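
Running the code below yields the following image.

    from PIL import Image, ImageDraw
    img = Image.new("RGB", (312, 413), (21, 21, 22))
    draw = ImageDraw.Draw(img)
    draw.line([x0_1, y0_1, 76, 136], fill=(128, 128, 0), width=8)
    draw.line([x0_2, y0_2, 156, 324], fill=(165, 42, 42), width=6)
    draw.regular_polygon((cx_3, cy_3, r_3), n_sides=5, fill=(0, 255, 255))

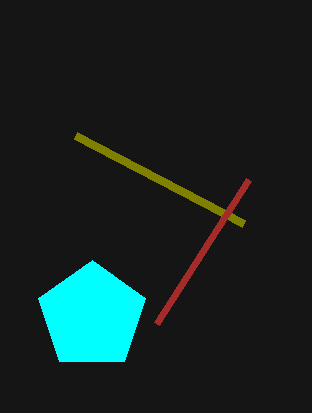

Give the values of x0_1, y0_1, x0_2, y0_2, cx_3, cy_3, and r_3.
x0_1 = 244
y0_1 = 224
x0_2 = 248
y0_2 = 180
cx_3 = 92
cy_3 = 316
r_3 = 56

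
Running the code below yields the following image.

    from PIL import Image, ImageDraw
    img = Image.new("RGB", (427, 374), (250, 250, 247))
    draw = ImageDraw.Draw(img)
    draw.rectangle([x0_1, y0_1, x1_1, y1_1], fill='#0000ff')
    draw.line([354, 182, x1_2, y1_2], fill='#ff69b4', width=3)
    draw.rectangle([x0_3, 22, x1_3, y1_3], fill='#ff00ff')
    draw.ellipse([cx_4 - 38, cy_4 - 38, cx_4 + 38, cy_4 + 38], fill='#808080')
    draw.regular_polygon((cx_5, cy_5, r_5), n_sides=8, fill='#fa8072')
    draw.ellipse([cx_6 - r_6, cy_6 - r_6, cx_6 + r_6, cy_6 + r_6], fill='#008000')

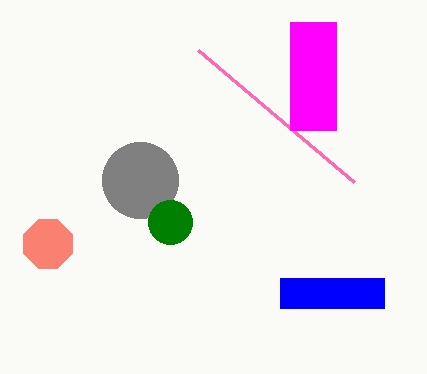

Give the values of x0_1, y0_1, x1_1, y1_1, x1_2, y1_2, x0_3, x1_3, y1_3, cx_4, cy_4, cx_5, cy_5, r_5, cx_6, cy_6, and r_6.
x0_1 = 280; y0_1 = 278; x1_1 = 384; y1_1 = 308; x1_2 = 198; y1_2 = 50; x0_3 = 290; x1_3 = 336; y1_3 = 130; cx_4 = 140; cy_4 = 180; cx_5 = 48; cy_5 = 244; r_5 = 26; cx_6 = 170; cy_6 = 222; r_6 = 22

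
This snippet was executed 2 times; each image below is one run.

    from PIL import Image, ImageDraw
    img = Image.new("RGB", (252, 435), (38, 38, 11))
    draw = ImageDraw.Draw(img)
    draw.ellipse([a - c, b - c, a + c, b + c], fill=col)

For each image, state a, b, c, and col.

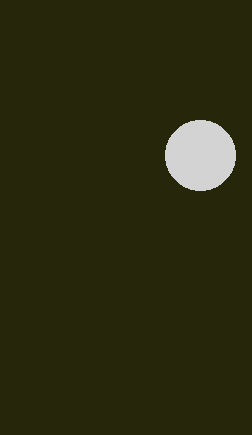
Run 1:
a = 200
b = 155
c = 35
col = 'lightgray'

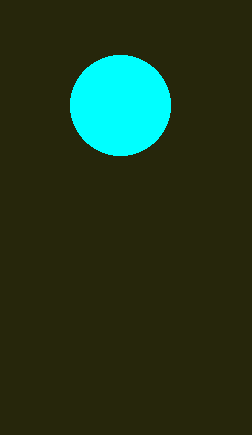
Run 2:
a = 120; b = 105; c = 50; col = 'cyan'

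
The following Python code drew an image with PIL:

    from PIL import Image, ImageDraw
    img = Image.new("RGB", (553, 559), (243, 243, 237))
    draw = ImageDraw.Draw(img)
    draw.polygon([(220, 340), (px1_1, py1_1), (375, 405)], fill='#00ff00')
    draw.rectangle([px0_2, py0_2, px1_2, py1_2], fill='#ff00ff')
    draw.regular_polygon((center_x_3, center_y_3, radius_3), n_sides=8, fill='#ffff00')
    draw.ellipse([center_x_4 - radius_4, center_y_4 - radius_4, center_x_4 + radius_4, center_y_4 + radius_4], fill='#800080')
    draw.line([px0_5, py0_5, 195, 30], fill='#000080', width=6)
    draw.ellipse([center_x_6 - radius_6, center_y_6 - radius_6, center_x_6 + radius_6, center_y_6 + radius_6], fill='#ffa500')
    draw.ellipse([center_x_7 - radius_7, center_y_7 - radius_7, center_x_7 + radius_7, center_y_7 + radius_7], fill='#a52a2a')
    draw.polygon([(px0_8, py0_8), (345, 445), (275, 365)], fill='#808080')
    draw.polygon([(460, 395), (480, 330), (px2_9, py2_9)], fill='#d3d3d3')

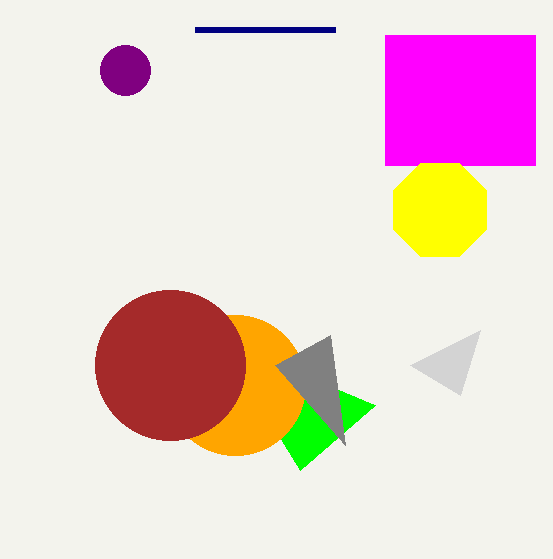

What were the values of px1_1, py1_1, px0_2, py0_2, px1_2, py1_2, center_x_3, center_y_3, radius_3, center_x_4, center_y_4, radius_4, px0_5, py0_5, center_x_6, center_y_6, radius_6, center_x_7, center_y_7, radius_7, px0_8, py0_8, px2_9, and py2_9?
px1_1 = 300
py1_1 = 470
px0_2 = 385
py0_2 = 35
px1_2 = 535
py1_2 = 165
center_x_3 = 440
center_y_3 = 210
radius_3 = 50
center_x_4 = 125
center_y_4 = 70
radius_4 = 25
px0_5 = 335
py0_5 = 30
center_x_6 = 235
center_y_6 = 385
radius_6 = 70
center_x_7 = 170
center_y_7 = 365
radius_7 = 75
px0_8 = 330
py0_8 = 335
px2_9 = 410
py2_9 = 365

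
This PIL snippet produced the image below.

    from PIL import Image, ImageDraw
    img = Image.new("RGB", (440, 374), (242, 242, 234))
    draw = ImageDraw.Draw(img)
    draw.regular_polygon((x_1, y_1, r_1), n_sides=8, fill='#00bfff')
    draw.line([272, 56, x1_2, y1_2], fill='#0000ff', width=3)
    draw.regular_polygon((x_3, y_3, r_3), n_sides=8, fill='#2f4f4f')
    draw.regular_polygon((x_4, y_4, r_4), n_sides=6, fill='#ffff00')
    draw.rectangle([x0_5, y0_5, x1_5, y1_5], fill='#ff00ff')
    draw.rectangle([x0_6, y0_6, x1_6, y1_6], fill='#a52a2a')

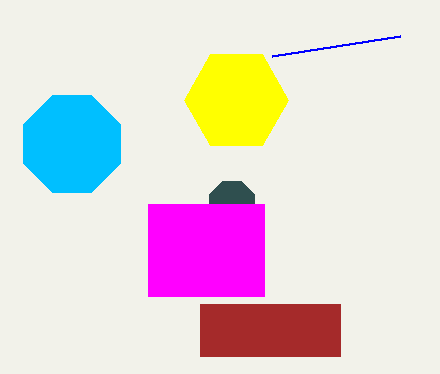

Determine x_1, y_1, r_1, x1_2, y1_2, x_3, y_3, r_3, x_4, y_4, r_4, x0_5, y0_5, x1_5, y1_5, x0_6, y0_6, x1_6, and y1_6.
x_1 = 72; y_1 = 144; r_1 = 52; x1_2 = 400; y1_2 = 36; x_3 = 232; y_3 = 204; r_3 = 24; x_4 = 236; y_4 = 100; r_4 = 52; x0_5 = 148; y0_5 = 204; x1_5 = 264; y1_5 = 296; x0_6 = 200; y0_6 = 304; x1_6 = 340; y1_6 = 356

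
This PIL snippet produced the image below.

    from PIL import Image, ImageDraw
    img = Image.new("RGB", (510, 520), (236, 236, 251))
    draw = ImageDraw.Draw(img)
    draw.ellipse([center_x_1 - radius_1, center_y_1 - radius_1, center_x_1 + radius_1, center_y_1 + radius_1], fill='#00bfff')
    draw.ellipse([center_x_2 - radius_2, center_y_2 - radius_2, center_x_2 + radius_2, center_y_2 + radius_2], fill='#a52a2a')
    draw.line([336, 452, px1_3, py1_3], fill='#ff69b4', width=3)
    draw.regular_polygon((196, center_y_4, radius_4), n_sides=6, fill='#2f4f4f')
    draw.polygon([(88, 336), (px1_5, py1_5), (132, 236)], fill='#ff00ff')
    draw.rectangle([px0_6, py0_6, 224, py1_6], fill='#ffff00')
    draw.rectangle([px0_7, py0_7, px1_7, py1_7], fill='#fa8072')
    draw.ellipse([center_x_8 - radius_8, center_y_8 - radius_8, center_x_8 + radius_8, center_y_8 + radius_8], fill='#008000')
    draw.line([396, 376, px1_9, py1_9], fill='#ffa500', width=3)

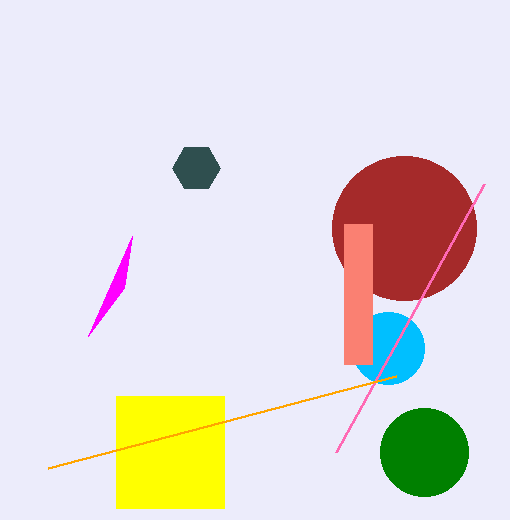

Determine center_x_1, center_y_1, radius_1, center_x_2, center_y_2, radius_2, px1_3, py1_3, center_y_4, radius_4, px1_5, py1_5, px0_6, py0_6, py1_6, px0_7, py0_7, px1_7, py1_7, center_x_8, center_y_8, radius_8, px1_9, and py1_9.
center_x_1 = 388, center_y_1 = 348, radius_1 = 36, center_x_2 = 404, center_y_2 = 228, radius_2 = 72, px1_3 = 484, py1_3 = 184, center_y_4 = 168, radius_4 = 24, px1_5 = 124, py1_5 = 288, px0_6 = 116, py0_6 = 396, py1_6 = 508, px0_7 = 344, py0_7 = 224, px1_7 = 372, py1_7 = 364, center_x_8 = 424, center_y_8 = 452, radius_8 = 44, px1_9 = 48, py1_9 = 468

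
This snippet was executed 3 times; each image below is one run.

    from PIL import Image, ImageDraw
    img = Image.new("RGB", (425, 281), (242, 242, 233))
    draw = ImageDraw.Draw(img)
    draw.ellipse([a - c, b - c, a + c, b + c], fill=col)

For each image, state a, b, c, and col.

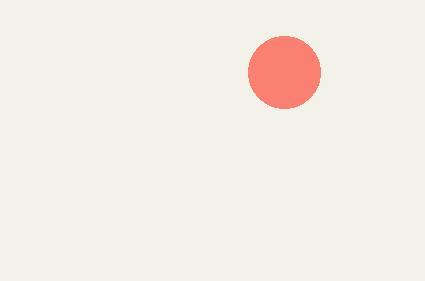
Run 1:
a = 284, b = 72, c = 36, col = 'salmon'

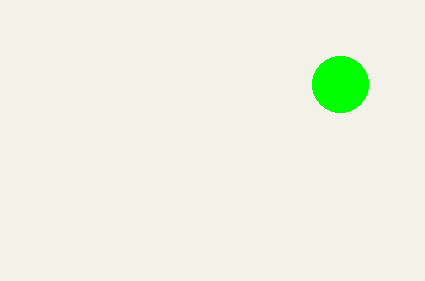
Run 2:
a = 340, b = 84, c = 28, col = 'lime'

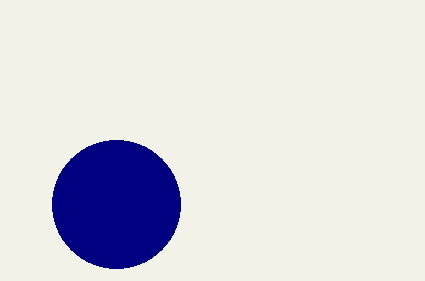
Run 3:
a = 116
b = 204
c = 64
col = 'navy'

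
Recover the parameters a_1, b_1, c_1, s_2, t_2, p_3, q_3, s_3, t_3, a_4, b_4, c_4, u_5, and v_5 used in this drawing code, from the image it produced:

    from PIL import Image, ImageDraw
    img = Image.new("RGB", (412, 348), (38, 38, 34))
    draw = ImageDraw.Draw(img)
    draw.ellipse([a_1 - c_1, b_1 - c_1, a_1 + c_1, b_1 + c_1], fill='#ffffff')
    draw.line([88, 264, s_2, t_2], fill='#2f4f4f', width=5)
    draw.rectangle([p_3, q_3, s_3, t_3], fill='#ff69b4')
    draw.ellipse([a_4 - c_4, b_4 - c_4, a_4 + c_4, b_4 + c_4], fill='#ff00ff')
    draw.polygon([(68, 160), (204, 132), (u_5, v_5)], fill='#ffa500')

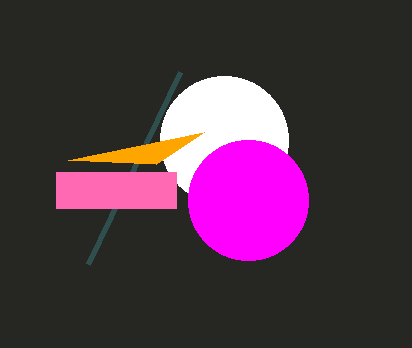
a_1 = 224, b_1 = 140, c_1 = 64, s_2 = 180, t_2 = 72, p_3 = 56, q_3 = 172, s_3 = 176, t_3 = 208, a_4 = 248, b_4 = 200, c_4 = 60, u_5 = 156, v_5 = 164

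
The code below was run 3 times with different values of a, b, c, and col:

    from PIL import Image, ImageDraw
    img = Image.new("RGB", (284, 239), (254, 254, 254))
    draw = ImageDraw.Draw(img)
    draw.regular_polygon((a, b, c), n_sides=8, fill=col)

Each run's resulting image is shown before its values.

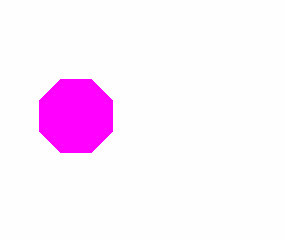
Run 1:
a = 76, b = 116, c = 40, col = 'magenta'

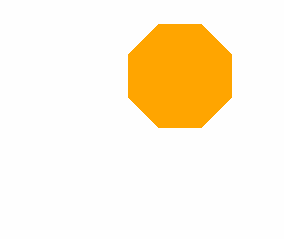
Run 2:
a = 180; b = 76; c = 56; col = 'orange'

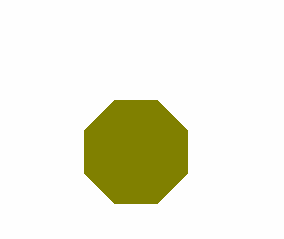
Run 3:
a = 136, b = 152, c = 56, col = 'olive'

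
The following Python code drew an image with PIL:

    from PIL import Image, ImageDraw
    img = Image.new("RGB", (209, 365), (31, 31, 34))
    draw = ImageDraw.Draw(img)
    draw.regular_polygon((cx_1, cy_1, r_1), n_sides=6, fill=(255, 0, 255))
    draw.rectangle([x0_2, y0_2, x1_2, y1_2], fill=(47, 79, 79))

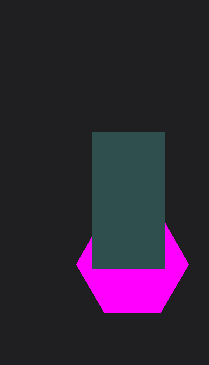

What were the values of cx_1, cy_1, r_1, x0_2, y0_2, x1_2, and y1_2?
cx_1 = 132, cy_1 = 264, r_1 = 56, x0_2 = 92, y0_2 = 132, x1_2 = 164, y1_2 = 268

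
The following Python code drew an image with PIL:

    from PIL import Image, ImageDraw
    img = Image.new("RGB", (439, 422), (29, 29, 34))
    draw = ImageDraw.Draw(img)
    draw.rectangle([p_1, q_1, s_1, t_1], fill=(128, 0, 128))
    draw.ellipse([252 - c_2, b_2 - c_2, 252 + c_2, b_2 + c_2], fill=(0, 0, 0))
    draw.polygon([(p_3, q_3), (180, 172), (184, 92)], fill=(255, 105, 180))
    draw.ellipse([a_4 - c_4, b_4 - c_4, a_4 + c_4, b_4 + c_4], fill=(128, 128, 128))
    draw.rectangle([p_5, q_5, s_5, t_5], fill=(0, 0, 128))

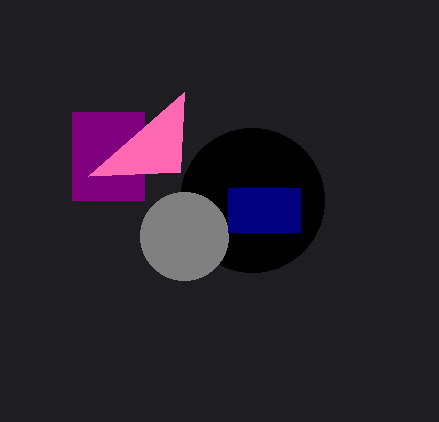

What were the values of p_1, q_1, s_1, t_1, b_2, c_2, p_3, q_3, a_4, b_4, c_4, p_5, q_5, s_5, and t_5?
p_1 = 72; q_1 = 112; s_1 = 144; t_1 = 200; b_2 = 200; c_2 = 72; p_3 = 88; q_3 = 176; a_4 = 184; b_4 = 236; c_4 = 44; p_5 = 228; q_5 = 188; s_5 = 300; t_5 = 232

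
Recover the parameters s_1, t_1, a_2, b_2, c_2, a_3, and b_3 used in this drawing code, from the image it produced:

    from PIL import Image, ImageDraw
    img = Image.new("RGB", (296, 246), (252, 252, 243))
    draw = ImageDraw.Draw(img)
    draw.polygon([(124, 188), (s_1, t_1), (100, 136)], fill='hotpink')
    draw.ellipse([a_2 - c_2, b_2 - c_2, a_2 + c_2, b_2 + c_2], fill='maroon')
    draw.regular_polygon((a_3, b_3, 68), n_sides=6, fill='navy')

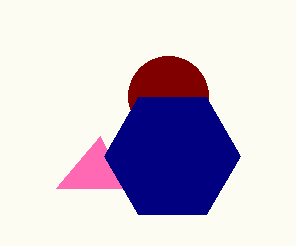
s_1 = 56; t_1 = 188; a_2 = 168; b_2 = 96; c_2 = 40; a_3 = 172; b_3 = 156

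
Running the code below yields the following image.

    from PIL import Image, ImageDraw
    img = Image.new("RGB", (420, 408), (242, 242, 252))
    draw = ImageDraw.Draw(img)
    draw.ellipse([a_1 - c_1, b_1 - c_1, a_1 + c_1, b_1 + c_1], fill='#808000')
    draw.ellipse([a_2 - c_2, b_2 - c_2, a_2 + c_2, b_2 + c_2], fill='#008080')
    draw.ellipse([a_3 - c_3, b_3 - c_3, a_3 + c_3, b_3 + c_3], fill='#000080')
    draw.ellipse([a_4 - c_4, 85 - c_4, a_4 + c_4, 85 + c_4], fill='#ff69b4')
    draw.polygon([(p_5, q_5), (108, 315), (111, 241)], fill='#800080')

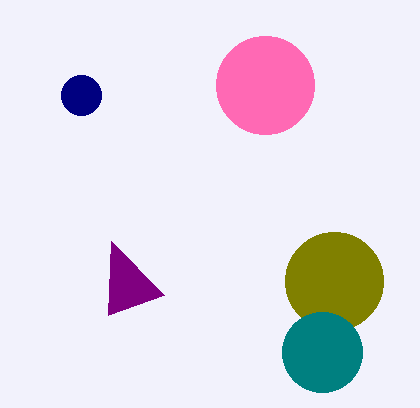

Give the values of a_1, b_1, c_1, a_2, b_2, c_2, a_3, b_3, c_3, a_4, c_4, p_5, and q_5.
a_1 = 334, b_1 = 281, c_1 = 49, a_2 = 322, b_2 = 352, c_2 = 40, a_3 = 81, b_3 = 95, c_3 = 20, a_4 = 265, c_4 = 49, p_5 = 164, q_5 = 295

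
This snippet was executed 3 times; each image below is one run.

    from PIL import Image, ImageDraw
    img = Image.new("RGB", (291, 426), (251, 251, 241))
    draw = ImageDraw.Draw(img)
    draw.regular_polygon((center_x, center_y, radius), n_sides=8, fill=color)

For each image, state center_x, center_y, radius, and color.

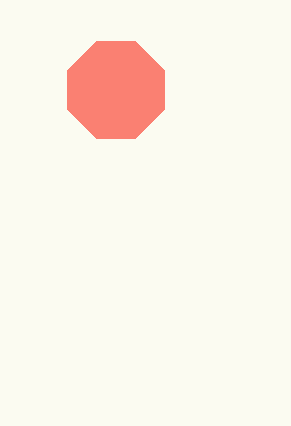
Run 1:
center_x = 116
center_y = 90
radius = 52
color = 'salmon'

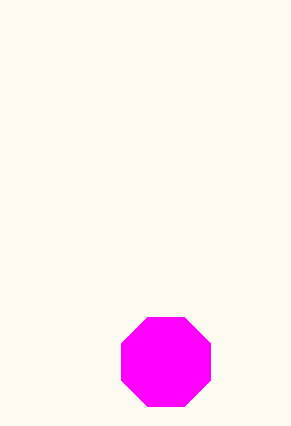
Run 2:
center_x = 166; center_y = 362; radius = 48; color = 'magenta'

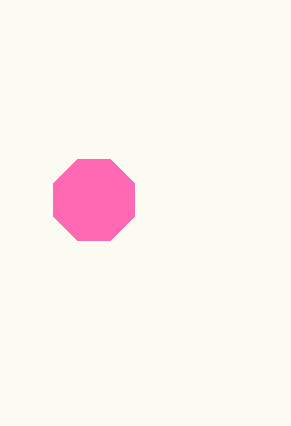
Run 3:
center_x = 94; center_y = 200; radius = 44; color = 'hotpink'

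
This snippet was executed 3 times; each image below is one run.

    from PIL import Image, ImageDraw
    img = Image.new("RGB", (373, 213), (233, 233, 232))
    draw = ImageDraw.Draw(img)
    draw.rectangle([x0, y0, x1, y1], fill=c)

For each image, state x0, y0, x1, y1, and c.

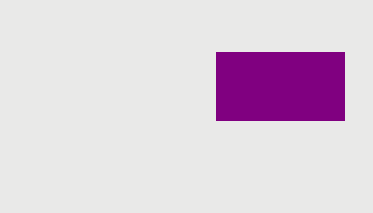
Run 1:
x0 = 216; y0 = 52; x1 = 344; y1 = 120; c = 'purple'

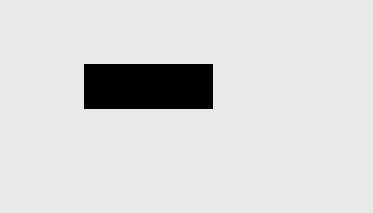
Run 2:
x0 = 84
y0 = 64
x1 = 212
y1 = 108
c = 'black'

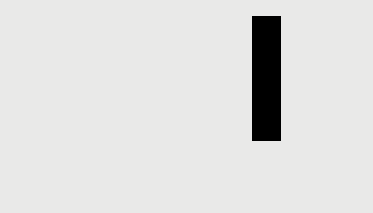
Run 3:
x0 = 252; y0 = 16; x1 = 280; y1 = 140; c = 'black'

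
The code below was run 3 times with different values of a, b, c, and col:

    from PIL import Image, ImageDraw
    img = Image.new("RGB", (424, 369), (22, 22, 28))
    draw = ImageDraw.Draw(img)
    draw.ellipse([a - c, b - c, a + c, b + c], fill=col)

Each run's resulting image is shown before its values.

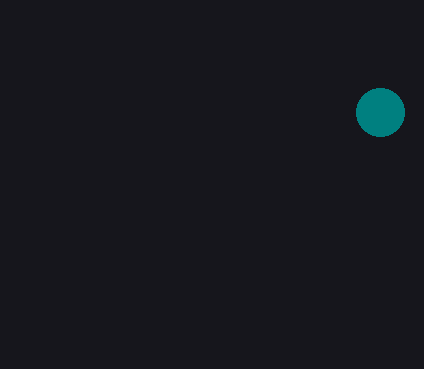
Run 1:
a = 380
b = 112
c = 24
col = 'teal'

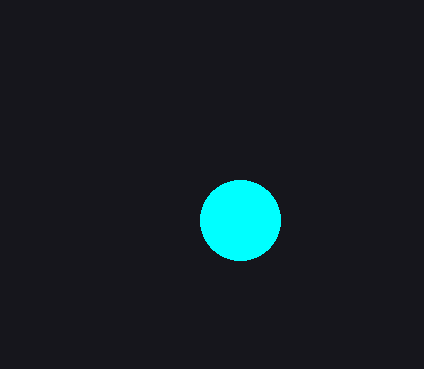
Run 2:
a = 240
b = 220
c = 40
col = 'cyan'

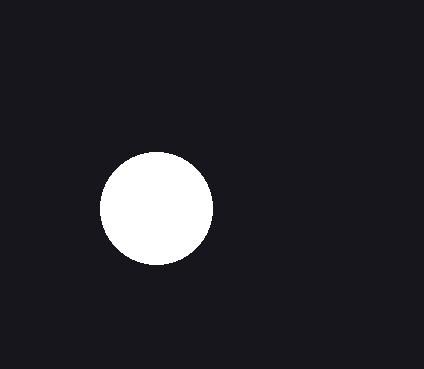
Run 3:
a = 156; b = 208; c = 56; col = 'white'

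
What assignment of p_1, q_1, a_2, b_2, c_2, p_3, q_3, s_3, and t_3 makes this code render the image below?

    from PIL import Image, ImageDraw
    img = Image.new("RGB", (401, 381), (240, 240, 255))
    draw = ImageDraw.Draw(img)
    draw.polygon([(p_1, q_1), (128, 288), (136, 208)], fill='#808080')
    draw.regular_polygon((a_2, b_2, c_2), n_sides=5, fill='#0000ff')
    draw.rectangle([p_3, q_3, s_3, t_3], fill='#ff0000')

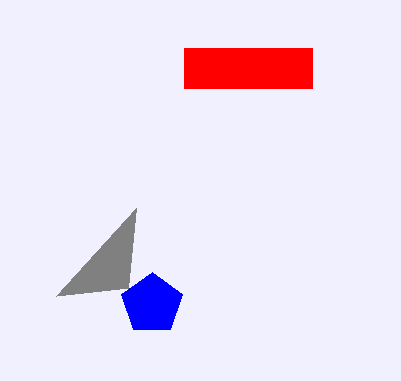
p_1 = 56
q_1 = 296
a_2 = 152
b_2 = 304
c_2 = 32
p_3 = 184
q_3 = 48
s_3 = 312
t_3 = 88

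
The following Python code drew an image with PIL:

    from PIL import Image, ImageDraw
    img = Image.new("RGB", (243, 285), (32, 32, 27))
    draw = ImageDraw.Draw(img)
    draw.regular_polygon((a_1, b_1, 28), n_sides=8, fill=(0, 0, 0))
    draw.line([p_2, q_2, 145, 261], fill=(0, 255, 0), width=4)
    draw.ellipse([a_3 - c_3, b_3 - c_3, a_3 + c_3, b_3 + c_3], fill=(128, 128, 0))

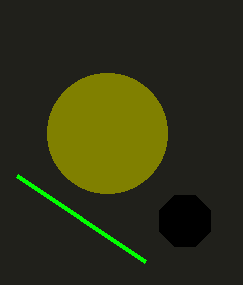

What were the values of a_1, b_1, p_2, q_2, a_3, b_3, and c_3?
a_1 = 185
b_1 = 221
p_2 = 17
q_2 = 175
a_3 = 107
b_3 = 133
c_3 = 60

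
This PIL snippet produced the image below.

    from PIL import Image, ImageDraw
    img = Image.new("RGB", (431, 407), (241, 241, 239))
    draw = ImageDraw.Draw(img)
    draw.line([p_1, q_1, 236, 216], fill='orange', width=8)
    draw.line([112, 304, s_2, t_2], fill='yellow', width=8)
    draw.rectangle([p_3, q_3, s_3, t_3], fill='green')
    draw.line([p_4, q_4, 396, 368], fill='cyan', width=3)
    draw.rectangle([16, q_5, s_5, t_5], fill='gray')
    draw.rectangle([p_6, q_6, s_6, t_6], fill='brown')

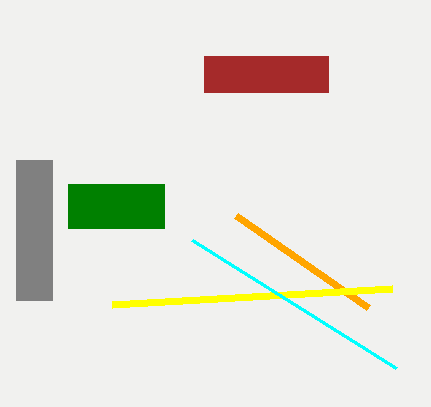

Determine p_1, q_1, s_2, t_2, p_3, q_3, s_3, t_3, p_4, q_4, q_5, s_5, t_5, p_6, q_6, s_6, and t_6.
p_1 = 368
q_1 = 308
s_2 = 392
t_2 = 288
p_3 = 68
q_3 = 184
s_3 = 164
t_3 = 228
p_4 = 192
q_4 = 240
q_5 = 160
s_5 = 52
t_5 = 300
p_6 = 204
q_6 = 56
s_6 = 328
t_6 = 92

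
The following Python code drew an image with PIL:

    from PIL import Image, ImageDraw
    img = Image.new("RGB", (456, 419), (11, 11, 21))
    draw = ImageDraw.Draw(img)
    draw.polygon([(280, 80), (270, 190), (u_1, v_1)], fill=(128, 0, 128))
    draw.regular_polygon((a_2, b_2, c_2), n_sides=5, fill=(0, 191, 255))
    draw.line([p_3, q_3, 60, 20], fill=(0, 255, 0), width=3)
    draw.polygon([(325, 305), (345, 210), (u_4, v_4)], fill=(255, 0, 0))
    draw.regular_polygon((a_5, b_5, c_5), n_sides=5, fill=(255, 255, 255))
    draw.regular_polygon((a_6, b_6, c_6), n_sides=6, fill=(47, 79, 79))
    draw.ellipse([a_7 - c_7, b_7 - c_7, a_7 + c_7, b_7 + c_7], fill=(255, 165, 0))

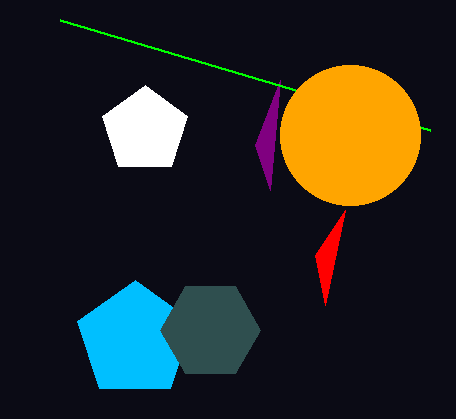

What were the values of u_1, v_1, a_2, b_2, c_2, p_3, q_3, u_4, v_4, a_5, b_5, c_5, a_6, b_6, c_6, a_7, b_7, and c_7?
u_1 = 255, v_1 = 145, a_2 = 135, b_2 = 340, c_2 = 60, p_3 = 430, q_3 = 130, u_4 = 315, v_4 = 255, a_5 = 145, b_5 = 130, c_5 = 45, a_6 = 210, b_6 = 330, c_6 = 50, a_7 = 350, b_7 = 135, c_7 = 70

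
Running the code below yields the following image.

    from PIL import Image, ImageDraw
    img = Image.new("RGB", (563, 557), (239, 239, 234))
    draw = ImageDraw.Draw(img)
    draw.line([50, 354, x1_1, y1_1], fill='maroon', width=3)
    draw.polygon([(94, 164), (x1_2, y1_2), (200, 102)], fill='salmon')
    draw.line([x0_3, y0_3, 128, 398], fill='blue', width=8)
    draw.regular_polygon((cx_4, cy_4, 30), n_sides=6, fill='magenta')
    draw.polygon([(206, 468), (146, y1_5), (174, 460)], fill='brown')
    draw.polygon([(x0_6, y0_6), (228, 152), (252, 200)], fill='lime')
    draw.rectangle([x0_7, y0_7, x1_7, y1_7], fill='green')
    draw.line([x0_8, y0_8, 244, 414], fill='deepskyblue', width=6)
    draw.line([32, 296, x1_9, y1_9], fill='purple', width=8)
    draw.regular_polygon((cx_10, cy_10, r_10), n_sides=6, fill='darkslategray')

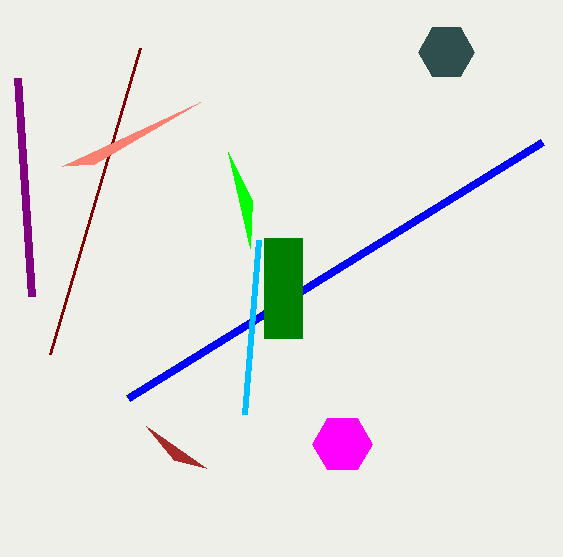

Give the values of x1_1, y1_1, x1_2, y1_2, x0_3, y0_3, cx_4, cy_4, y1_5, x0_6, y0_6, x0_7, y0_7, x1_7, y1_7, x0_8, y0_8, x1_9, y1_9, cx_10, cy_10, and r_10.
x1_1 = 140, y1_1 = 48, x1_2 = 62, y1_2 = 166, x0_3 = 542, y0_3 = 142, cx_4 = 342, cy_4 = 444, y1_5 = 426, x0_6 = 250, y0_6 = 248, x0_7 = 264, y0_7 = 238, x1_7 = 302, y1_7 = 338, x0_8 = 258, y0_8 = 240, x1_9 = 18, y1_9 = 78, cx_10 = 446, cy_10 = 52, r_10 = 28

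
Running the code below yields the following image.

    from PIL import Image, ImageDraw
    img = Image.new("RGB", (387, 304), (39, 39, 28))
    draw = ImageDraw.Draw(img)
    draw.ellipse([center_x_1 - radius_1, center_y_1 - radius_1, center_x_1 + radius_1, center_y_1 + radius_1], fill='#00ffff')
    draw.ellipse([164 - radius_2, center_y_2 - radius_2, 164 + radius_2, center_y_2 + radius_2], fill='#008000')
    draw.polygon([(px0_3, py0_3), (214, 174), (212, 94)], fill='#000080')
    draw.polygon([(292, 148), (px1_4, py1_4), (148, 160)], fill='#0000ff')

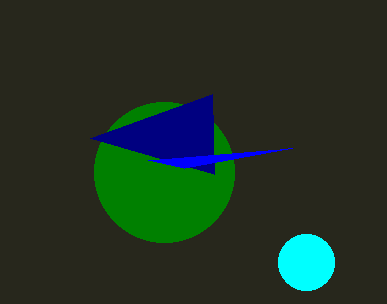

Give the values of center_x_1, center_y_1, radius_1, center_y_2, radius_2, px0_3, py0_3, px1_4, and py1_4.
center_x_1 = 306, center_y_1 = 262, radius_1 = 28, center_y_2 = 172, radius_2 = 70, px0_3 = 90, py0_3 = 138, px1_4 = 184, py1_4 = 168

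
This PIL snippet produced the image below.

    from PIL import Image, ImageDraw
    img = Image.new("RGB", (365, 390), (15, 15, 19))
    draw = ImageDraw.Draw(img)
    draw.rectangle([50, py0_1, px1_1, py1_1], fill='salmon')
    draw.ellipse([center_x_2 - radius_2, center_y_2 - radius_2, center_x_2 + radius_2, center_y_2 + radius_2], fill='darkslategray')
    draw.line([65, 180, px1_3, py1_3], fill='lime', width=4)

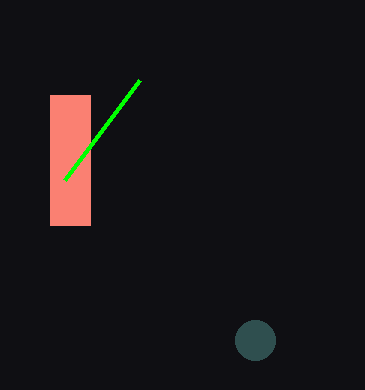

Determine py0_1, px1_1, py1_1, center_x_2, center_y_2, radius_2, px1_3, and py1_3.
py0_1 = 95
px1_1 = 90
py1_1 = 225
center_x_2 = 255
center_y_2 = 340
radius_2 = 20
px1_3 = 140
py1_3 = 80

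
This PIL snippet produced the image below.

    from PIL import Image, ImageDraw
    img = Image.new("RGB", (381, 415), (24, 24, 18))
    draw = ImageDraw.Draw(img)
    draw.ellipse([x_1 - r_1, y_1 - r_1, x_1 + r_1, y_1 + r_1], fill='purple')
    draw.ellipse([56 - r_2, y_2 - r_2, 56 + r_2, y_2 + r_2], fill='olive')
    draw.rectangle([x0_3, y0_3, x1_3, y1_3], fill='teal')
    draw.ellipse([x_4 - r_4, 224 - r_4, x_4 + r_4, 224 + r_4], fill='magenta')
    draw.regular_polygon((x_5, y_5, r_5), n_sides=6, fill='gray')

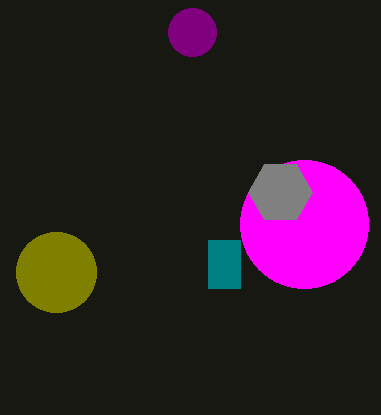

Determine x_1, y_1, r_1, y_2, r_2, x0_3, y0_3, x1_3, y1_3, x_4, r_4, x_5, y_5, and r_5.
x_1 = 192; y_1 = 32; r_1 = 24; y_2 = 272; r_2 = 40; x0_3 = 208; y0_3 = 240; x1_3 = 240; y1_3 = 288; x_4 = 304; r_4 = 64; x_5 = 280; y_5 = 192; r_5 = 32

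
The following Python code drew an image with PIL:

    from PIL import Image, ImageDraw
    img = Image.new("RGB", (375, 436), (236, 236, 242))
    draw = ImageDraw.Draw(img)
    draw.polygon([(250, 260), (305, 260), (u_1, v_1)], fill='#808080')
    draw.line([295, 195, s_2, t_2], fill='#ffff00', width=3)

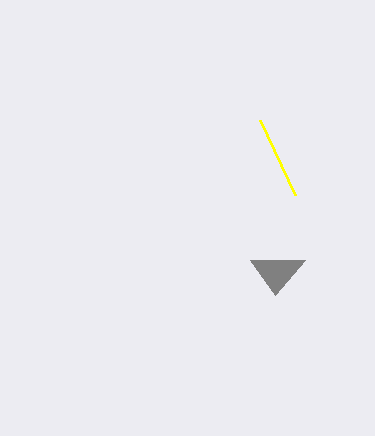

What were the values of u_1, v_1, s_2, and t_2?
u_1 = 275, v_1 = 295, s_2 = 260, t_2 = 120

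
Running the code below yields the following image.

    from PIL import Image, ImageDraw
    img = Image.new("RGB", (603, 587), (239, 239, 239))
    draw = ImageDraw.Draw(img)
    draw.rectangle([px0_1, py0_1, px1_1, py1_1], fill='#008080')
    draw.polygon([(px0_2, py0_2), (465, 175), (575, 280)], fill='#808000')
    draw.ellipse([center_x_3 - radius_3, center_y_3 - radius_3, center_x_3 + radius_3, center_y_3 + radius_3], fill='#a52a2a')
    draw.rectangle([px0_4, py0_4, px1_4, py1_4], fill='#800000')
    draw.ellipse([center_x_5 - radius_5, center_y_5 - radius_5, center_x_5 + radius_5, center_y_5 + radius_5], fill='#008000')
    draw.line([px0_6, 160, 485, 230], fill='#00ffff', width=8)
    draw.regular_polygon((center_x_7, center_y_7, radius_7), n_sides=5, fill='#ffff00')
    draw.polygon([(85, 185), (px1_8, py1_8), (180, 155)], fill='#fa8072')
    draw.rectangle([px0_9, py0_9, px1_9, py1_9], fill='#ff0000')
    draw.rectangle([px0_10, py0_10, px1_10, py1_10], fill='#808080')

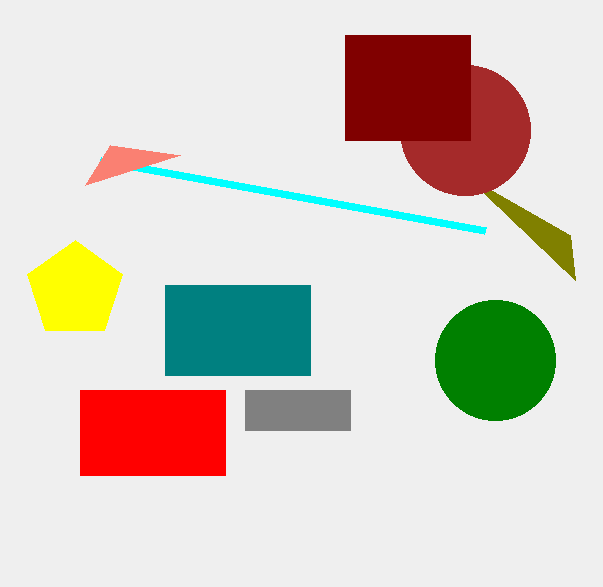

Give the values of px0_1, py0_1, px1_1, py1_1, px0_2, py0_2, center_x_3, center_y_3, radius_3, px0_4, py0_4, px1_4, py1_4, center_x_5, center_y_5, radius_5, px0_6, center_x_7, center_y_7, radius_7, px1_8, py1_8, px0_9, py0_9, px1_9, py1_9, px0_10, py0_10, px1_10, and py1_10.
px0_1 = 165
py0_1 = 285
px1_1 = 310
py1_1 = 375
px0_2 = 570
py0_2 = 235
center_x_3 = 465
center_y_3 = 130
radius_3 = 65
px0_4 = 345
py0_4 = 35
px1_4 = 470
py1_4 = 140
center_x_5 = 495
center_y_5 = 360
radius_5 = 60
px0_6 = 100
center_x_7 = 75
center_y_7 = 290
radius_7 = 50
px1_8 = 110
py1_8 = 145
px0_9 = 80
py0_9 = 390
px1_9 = 225
py1_9 = 475
px0_10 = 245
py0_10 = 390
px1_10 = 350
py1_10 = 430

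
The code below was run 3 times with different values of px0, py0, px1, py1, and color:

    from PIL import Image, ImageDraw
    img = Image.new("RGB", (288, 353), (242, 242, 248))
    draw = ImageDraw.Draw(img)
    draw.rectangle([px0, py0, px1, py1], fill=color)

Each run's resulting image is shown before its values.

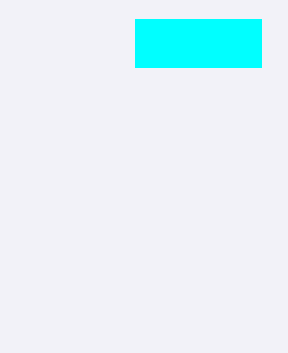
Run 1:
px0 = 135; py0 = 19; px1 = 261; py1 = 67; color = 'cyan'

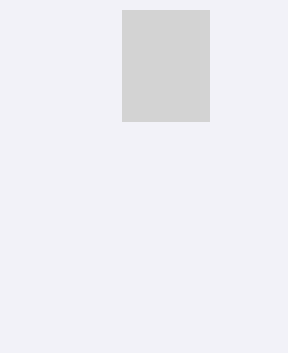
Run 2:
px0 = 122; py0 = 10; px1 = 209; py1 = 121; color = 'lightgray'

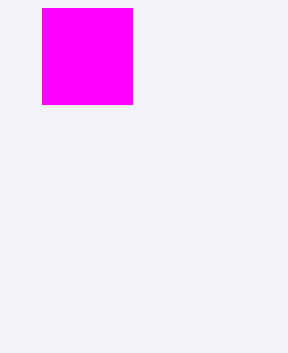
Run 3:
px0 = 42, py0 = 8, px1 = 132, py1 = 104, color = 'magenta'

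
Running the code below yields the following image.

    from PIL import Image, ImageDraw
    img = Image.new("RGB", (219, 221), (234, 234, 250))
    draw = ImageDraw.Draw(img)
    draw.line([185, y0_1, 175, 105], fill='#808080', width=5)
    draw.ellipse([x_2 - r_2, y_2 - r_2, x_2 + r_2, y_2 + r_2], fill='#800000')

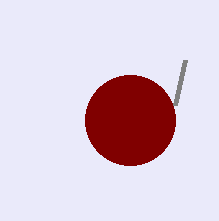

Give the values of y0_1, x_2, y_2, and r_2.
y0_1 = 60
x_2 = 130
y_2 = 120
r_2 = 45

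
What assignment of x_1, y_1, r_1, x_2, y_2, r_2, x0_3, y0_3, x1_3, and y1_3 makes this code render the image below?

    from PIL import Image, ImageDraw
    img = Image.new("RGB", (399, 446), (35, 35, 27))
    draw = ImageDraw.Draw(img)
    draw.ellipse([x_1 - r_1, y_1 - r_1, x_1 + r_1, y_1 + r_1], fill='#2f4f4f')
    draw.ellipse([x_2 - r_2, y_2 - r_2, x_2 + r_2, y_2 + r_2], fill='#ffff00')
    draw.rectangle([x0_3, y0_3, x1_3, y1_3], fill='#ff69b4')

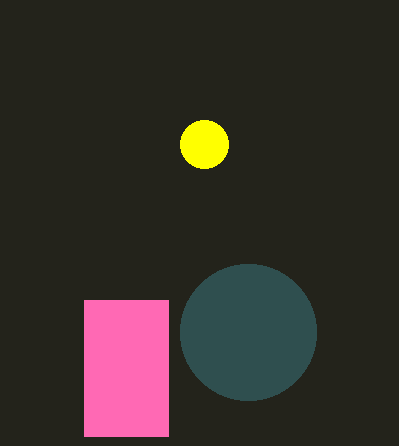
x_1 = 248
y_1 = 332
r_1 = 68
x_2 = 204
y_2 = 144
r_2 = 24
x0_3 = 84
y0_3 = 300
x1_3 = 168
y1_3 = 436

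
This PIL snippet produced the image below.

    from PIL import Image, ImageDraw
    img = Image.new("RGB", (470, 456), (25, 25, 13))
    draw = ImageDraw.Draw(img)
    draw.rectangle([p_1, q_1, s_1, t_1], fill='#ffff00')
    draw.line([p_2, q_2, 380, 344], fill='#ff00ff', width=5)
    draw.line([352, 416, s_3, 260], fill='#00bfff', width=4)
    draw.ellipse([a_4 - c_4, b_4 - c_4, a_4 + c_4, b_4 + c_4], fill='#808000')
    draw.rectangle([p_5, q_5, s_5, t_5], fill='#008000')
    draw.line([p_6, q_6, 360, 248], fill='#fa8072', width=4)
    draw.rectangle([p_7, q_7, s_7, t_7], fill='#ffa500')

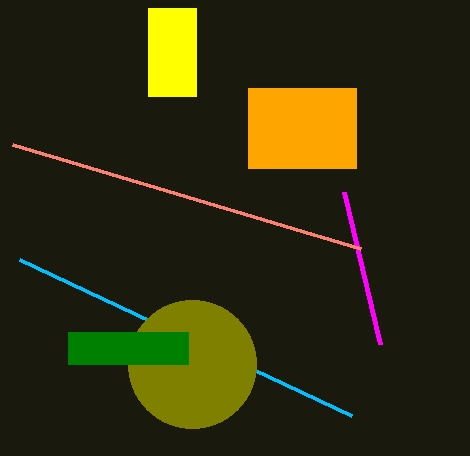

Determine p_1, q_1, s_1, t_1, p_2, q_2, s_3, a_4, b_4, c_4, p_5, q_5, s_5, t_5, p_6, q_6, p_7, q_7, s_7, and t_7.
p_1 = 148; q_1 = 8; s_1 = 196; t_1 = 96; p_2 = 344; q_2 = 192; s_3 = 20; a_4 = 192; b_4 = 364; c_4 = 64; p_5 = 68; q_5 = 332; s_5 = 188; t_5 = 364; p_6 = 12; q_6 = 144; p_7 = 248; q_7 = 88; s_7 = 356; t_7 = 168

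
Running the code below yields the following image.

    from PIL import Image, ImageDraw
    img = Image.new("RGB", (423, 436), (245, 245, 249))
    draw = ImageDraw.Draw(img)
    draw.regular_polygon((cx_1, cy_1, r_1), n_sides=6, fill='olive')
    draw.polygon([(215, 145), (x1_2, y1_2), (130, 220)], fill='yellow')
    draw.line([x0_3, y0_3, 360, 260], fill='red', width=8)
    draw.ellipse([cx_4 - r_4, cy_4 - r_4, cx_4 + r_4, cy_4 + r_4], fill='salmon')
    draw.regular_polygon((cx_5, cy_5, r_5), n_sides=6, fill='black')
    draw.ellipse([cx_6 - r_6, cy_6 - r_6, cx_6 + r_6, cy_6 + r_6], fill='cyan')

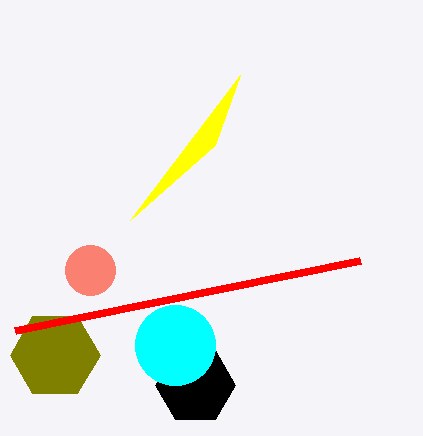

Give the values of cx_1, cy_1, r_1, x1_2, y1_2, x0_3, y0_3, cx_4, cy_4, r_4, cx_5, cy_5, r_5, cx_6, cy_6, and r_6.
cx_1 = 55
cy_1 = 355
r_1 = 45
x1_2 = 240
y1_2 = 75
x0_3 = 15
y0_3 = 330
cx_4 = 90
cy_4 = 270
r_4 = 25
cx_5 = 195
cy_5 = 385
r_5 = 40
cx_6 = 175
cy_6 = 345
r_6 = 40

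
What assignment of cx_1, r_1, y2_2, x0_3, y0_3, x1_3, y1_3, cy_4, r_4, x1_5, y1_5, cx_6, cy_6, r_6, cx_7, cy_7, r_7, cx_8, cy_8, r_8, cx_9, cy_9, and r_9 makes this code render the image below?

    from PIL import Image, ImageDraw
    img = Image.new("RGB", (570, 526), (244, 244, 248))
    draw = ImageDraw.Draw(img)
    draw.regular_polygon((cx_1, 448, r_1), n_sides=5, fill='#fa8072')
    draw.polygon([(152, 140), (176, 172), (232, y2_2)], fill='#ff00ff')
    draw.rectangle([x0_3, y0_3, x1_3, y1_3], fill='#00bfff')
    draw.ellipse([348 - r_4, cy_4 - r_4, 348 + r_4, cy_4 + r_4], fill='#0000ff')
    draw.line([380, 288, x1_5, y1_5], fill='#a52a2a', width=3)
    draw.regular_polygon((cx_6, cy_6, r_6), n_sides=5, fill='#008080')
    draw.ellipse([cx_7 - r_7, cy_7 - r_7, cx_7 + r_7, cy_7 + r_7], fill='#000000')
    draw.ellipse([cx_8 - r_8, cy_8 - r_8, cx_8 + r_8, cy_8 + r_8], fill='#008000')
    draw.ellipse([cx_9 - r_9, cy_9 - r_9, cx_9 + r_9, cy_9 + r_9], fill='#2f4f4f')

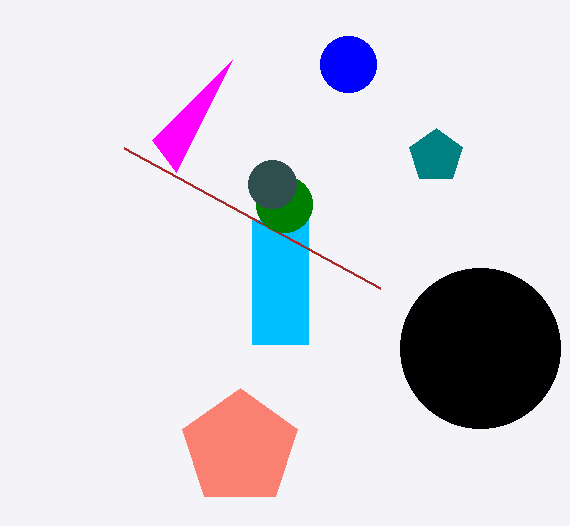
cx_1 = 240, r_1 = 60, y2_2 = 60, x0_3 = 252, y0_3 = 220, x1_3 = 308, y1_3 = 344, cy_4 = 64, r_4 = 28, x1_5 = 124, y1_5 = 148, cx_6 = 436, cy_6 = 156, r_6 = 28, cx_7 = 480, cy_7 = 348, r_7 = 80, cx_8 = 284, cy_8 = 204, r_8 = 28, cx_9 = 272, cy_9 = 184, r_9 = 24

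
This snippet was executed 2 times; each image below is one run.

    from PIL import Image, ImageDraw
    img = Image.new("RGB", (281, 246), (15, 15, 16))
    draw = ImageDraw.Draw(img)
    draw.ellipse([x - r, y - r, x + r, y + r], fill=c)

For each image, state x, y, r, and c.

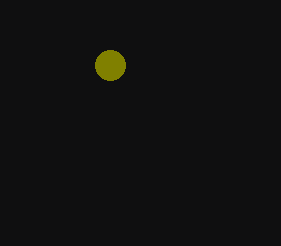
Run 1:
x = 110; y = 65; r = 15; c = 'olive'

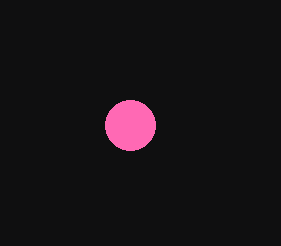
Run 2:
x = 130
y = 125
r = 25
c = 'hotpink'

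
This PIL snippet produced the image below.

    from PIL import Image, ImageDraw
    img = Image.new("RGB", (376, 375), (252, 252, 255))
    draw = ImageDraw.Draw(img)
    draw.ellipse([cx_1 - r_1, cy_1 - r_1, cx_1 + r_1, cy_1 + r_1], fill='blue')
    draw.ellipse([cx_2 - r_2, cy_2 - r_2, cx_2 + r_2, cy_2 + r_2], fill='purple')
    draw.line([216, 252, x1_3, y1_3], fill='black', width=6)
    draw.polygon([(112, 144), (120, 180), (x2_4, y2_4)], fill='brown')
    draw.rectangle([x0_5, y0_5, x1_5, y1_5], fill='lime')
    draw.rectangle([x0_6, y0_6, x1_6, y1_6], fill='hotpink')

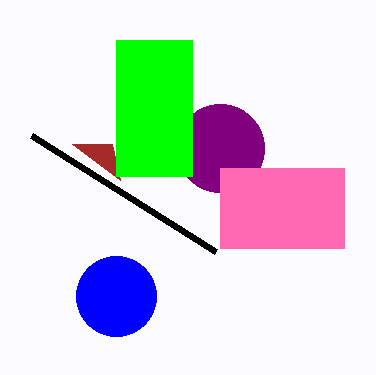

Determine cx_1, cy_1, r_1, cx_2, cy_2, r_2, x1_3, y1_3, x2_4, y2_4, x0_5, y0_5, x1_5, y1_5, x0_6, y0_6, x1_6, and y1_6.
cx_1 = 116
cy_1 = 296
r_1 = 40
cx_2 = 220
cy_2 = 148
r_2 = 44
x1_3 = 32
y1_3 = 136
x2_4 = 72
y2_4 = 144
x0_5 = 116
y0_5 = 40
x1_5 = 192
y1_5 = 176
x0_6 = 220
y0_6 = 168
x1_6 = 344
y1_6 = 248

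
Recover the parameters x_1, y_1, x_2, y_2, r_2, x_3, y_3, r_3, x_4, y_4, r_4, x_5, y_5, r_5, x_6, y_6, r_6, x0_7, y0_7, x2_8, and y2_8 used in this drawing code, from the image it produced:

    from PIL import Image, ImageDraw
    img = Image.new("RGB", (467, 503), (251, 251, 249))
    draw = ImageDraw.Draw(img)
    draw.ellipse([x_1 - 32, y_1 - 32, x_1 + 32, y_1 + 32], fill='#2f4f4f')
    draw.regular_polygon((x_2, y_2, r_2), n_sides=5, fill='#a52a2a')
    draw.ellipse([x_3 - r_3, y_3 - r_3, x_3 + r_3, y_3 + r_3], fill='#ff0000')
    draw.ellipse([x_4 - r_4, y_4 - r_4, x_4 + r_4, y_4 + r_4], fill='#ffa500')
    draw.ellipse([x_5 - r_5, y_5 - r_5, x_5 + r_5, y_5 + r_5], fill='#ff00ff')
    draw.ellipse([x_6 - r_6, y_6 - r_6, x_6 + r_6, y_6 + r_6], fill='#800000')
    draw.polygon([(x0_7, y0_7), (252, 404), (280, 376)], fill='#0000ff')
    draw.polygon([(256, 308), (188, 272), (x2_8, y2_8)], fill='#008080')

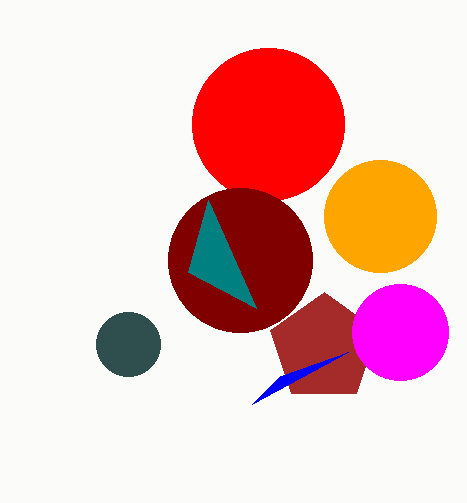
x_1 = 128; y_1 = 344; x_2 = 324; y_2 = 348; r_2 = 56; x_3 = 268; y_3 = 124; r_3 = 76; x_4 = 380; y_4 = 216; r_4 = 56; x_5 = 400; y_5 = 332; r_5 = 48; x_6 = 240; y_6 = 260; r_6 = 72; x0_7 = 348; y0_7 = 352; x2_8 = 208; y2_8 = 200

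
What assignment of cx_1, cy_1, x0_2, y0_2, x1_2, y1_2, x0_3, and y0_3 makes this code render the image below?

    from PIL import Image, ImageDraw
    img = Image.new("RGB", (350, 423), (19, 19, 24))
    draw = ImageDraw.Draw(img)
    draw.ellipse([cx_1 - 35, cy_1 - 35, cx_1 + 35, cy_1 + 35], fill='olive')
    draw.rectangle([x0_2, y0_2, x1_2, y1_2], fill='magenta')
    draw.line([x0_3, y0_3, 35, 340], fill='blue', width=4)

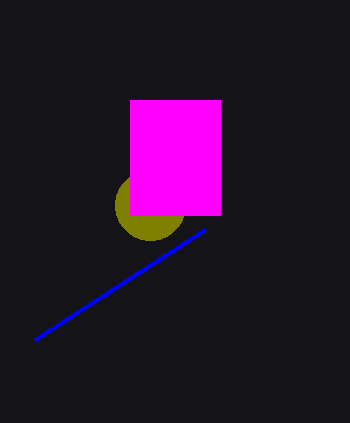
cx_1 = 150, cy_1 = 205, x0_2 = 130, y0_2 = 100, x1_2 = 220, y1_2 = 215, x0_3 = 205, y0_3 = 230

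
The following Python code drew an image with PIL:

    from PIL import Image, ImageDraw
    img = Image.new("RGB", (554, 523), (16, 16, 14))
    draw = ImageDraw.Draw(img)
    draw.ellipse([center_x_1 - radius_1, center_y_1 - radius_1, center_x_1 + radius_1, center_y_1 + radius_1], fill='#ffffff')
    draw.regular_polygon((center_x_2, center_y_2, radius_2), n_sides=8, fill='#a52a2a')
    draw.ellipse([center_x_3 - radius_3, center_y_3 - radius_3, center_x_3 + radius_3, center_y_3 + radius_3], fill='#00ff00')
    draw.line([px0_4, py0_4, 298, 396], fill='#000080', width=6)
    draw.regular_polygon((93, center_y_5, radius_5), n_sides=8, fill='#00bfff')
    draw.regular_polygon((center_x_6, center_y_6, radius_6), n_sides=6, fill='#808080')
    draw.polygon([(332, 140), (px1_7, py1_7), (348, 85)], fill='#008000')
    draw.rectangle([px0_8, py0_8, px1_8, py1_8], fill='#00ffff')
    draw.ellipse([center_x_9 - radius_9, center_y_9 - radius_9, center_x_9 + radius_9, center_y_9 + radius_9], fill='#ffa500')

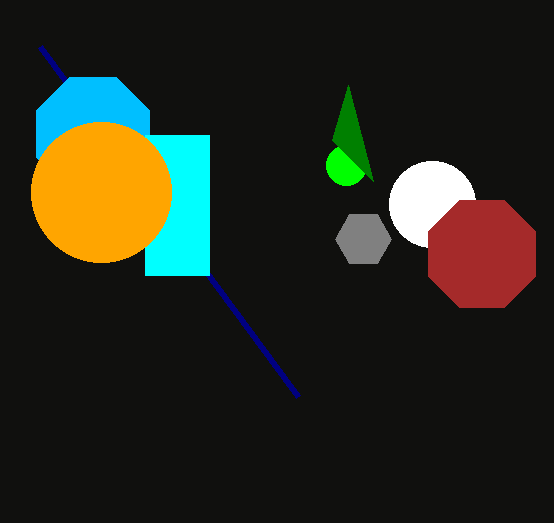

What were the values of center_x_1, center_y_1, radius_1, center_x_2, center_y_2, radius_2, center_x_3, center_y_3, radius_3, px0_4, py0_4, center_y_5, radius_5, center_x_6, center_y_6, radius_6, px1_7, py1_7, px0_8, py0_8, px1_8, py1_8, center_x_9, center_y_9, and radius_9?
center_x_1 = 432, center_y_1 = 204, radius_1 = 43, center_x_2 = 482, center_y_2 = 254, radius_2 = 58, center_x_3 = 346, center_y_3 = 165, radius_3 = 20, px0_4 = 40, py0_4 = 46, center_y_5 = 134, radius_5 = 61, center_x_6 = 363, center_y_6 = 239, radius_6 = 28, px1_7 = 373, py1_7 = 181, px0_8 = 145, py0_8 = 135, px1_8 = 209, py1_8 = 275, center_x_9 = 101, center_y_9 = 192, radius_9 = 70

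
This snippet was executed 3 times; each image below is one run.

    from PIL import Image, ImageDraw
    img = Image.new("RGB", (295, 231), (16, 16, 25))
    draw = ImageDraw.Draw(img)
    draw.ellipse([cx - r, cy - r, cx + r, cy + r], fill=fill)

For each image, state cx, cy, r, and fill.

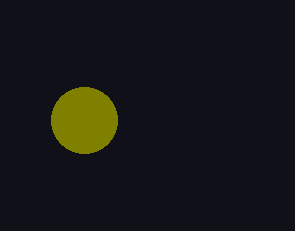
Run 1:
cx = 84, cy = 120, r = 33, fill = 'olive'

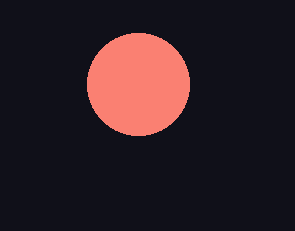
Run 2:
cx = 138
cy = 84
r = 51
fill = 'salmon'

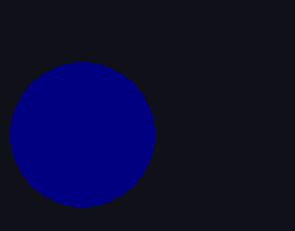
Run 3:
cx = 82; cy = 134; r = 72; fill = 'navy'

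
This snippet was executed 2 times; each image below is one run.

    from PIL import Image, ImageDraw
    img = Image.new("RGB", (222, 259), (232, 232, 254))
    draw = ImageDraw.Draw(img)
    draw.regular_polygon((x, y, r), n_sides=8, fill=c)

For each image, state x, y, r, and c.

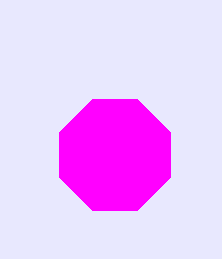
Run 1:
x = 115
y = 155
r = 60
c = 'magenta'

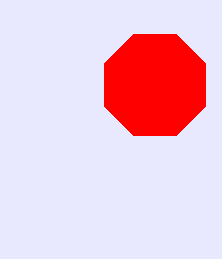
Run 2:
x = 155
y = 85
r = 55
c = 'red'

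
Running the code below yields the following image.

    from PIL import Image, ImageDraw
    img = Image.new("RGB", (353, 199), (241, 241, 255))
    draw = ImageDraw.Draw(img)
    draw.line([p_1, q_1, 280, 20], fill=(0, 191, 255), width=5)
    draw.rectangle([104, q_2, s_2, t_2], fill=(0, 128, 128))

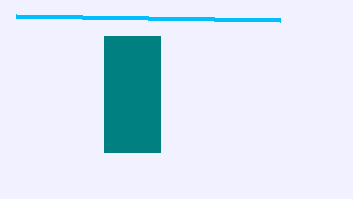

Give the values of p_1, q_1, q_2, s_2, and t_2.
p_1 = 16; q_1 = 16; q_2 = 36; s_2 = 160; t_2 = 152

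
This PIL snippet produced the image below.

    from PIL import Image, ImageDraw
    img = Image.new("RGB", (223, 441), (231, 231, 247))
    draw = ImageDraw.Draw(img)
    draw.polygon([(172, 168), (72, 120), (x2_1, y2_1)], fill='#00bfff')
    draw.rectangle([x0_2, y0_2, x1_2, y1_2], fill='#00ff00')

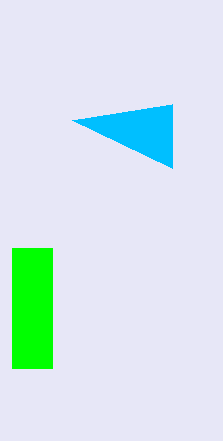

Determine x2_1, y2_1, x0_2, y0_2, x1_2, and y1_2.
x2_1 = 172; y2_1 = 104; x0_2 = 12; y0_2 = 248; x1_2 = 52; y1_2 = 368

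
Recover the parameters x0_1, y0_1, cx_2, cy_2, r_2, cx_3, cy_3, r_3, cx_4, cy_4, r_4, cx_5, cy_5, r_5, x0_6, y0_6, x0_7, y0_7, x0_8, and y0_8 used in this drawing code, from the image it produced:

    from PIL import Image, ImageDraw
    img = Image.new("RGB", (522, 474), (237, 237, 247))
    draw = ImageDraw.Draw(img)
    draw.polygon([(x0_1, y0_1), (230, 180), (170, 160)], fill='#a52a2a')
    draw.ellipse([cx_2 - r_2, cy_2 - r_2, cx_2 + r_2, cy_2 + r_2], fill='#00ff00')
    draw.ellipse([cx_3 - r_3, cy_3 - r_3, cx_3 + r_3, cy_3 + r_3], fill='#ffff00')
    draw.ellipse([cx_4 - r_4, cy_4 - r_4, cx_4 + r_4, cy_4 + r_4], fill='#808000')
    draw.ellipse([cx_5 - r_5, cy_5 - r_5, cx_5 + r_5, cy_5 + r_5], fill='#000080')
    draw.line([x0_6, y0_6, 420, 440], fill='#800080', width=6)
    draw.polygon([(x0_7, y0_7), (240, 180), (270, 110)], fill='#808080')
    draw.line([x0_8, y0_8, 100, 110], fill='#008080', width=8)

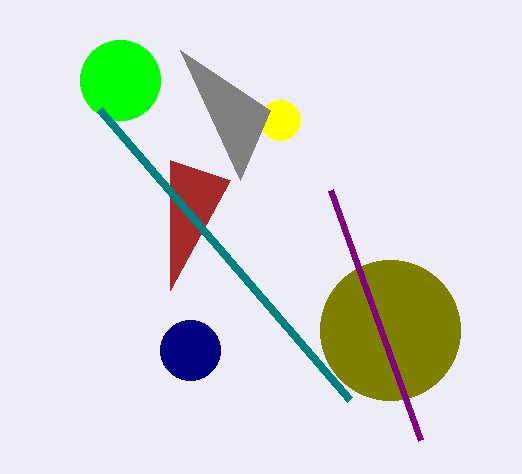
x0_1 = 170; y0_1 = 290; cx_2 = 120; cy_2 = 80; r_2 = 40; cx_3 = 280; cy_3 = 120; r_3 = 20; cx_4 = 390; cy_4 = 330; r_4 = 70; cx_5 = 190; cy_5 = 350; r_5 = 30; x0_6 = 330; y0_6 = 190; x0_7 = 180; y0_7 = 50; x0_8 = 350; y0_8 = 400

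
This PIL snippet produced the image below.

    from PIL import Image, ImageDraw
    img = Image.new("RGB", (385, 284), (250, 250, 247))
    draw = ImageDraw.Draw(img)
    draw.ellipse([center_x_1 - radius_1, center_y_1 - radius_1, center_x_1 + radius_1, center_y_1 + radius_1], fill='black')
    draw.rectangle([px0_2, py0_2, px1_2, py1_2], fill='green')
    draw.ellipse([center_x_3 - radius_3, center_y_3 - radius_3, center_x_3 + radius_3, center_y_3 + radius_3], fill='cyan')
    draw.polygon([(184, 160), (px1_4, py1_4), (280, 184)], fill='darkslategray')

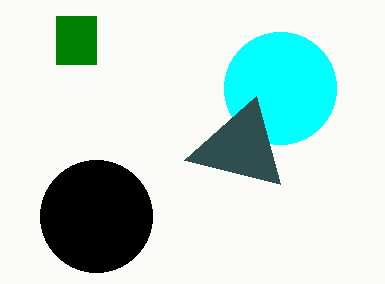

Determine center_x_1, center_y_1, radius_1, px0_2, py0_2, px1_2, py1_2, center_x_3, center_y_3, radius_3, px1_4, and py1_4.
center_x_1 = 96; center_y_1 = 216; radius_1 = 56; px0_2 = 56; py0_2 = 16; px1_2 = 96; py1_2 = 64; center_x_3 = 280; center_y_3 = 88; radius_3 = 56; px1_4 = 256; py1_4 = 96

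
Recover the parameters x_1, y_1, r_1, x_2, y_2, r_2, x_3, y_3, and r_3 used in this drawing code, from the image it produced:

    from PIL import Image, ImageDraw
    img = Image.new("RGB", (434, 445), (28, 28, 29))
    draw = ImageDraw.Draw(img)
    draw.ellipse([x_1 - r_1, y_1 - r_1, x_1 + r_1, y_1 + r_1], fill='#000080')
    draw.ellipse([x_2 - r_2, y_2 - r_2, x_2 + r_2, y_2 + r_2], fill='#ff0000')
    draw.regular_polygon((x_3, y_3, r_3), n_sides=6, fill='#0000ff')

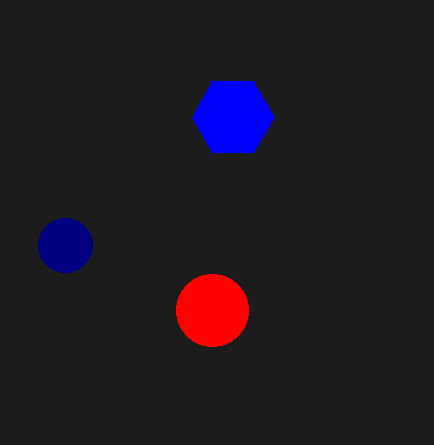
x_1 = 65, y_1 = 245, r_1 = 27, x_2 = 212, y_2 = 310, r_2 = 36, x_3 = 233, y_3 = 117, r_3 = 41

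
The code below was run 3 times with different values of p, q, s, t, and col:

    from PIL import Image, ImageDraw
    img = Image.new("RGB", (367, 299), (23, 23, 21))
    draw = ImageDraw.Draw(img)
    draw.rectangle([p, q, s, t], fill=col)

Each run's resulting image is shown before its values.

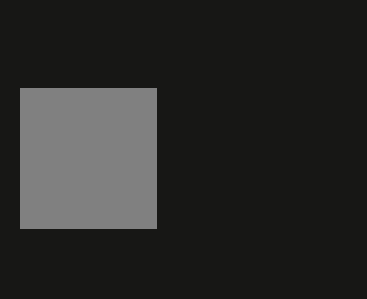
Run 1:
p = 20, q = 88, s = 156, t = 228, col = 'gray'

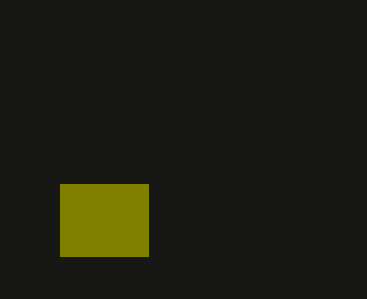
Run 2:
p = 60; q = 184; s = 148; t = 256; col = 'olive'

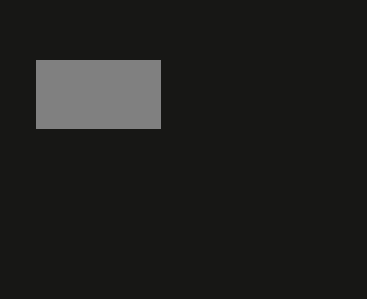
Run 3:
p = 36
q = 60
s = 160
t = 128
col = 'gray'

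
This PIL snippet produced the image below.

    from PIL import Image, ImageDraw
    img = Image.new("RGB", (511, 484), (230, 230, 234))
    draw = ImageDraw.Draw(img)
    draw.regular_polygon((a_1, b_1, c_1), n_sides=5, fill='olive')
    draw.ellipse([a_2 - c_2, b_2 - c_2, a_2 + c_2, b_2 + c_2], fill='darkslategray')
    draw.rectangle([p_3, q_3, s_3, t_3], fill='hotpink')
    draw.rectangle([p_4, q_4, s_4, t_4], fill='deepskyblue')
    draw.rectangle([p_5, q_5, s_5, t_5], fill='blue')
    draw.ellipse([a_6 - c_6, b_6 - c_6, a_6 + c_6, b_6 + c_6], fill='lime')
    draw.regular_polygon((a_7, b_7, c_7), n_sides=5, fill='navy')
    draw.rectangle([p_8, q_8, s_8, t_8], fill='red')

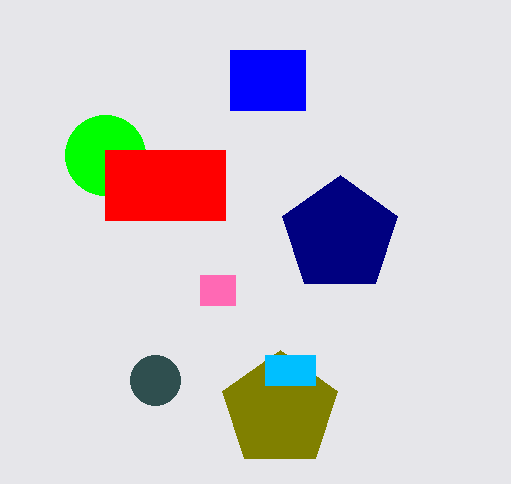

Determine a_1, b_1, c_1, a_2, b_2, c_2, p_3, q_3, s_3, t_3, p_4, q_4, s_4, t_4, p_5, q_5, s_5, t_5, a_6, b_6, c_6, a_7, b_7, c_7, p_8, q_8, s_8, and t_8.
a_1 = 280, b_1 = 410, c_1 = 60, a_2 = 155, b_2 = 380, c_2 = 25, p_3 = 200, q_3 = 275, s_3 = 235, t_3 = 305, p_4 = 265, q_4 = 355, s_4 = 315, t_4 = 385, p_5 = 230, q_5 = 50, s_5 = 305, t_5 = 110, a_6 = 105, b_6 = 155, c_6 = 40, a_7 = 340, b_7 = 235, c_7 = 60, p_8 = 105, q_8 = 150, s_8 = 225, t_8 = 220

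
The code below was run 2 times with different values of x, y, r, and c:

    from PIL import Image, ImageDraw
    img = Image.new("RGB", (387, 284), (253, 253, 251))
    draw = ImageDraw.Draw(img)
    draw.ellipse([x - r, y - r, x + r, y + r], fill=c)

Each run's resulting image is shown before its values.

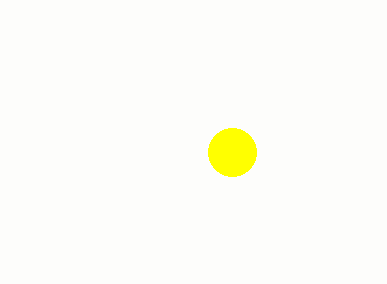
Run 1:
x = 232, y = 152, r = 24, c = 'yellow'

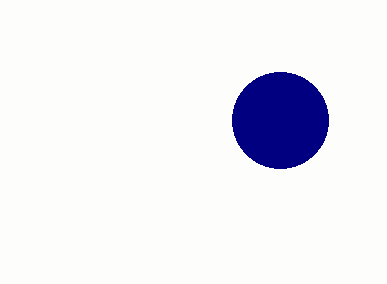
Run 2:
x = 280; y = 120; r = 48; c = 'navy'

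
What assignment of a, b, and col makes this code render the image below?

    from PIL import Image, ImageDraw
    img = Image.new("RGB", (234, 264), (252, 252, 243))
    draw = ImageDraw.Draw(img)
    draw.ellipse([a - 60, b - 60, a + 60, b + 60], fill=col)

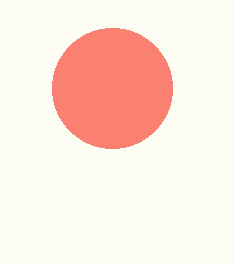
a = 112, b = 88, col = 'salmon'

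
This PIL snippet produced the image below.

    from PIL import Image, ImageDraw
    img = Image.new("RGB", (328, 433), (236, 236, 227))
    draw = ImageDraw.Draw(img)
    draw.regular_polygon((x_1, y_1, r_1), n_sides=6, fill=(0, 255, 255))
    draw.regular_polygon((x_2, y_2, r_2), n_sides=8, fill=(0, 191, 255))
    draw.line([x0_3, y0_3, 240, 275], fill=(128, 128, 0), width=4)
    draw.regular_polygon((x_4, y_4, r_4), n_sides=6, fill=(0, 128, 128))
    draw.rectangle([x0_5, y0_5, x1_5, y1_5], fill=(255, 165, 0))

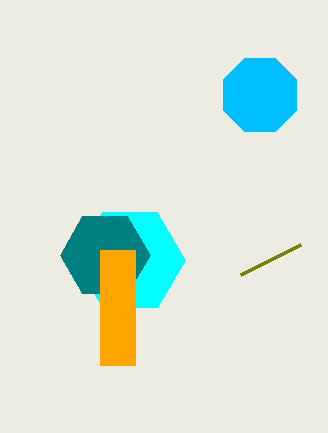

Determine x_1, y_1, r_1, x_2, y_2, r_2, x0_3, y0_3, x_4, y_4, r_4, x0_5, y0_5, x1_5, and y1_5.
x_1 = 130
y_1 = 260
r_1 = 55
x_2 = 260
y_2 = 95
r_2 = 40
x0_3 = 300
y0_3 = 245
x_4 = 105
y_4 = 255
r_4 = 45
x0_5 = 100
y0_5 = 250
x1_5 = 135
y1_5 = 365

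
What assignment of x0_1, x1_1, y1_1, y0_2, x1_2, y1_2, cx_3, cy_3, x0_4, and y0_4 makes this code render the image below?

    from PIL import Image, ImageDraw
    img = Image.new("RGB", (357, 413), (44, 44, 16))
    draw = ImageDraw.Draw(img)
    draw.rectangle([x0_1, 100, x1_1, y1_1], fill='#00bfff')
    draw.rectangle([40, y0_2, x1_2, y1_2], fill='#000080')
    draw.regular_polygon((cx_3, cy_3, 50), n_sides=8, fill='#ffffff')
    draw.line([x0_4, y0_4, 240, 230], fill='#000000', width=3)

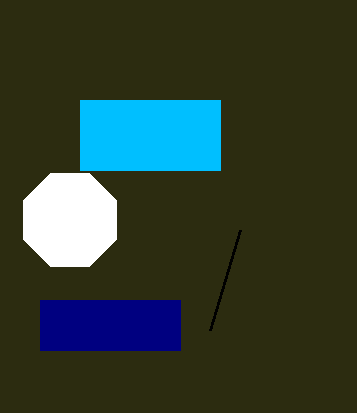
x0_1 = 80, x1_1 = 220, y1_1 = 170, y0_2 = 300, x1_2 = 180, y1_2 = 350, cx_3 = 70, cy_3 = 220, x0_4 = 210, y0_4 = 330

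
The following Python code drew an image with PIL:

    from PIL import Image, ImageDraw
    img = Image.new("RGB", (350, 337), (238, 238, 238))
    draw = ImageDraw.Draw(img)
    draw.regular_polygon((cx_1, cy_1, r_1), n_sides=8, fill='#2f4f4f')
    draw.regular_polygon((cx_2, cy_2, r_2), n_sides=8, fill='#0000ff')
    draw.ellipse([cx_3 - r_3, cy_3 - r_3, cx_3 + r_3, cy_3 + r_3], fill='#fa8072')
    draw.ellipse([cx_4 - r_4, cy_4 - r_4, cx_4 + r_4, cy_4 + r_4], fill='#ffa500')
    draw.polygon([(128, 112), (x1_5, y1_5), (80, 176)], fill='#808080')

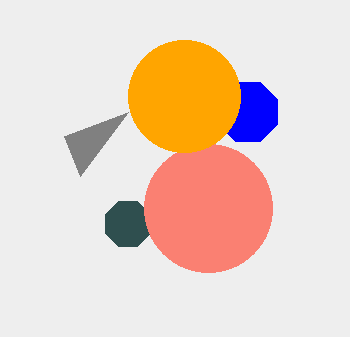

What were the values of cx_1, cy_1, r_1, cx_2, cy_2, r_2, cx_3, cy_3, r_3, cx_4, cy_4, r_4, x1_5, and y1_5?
cx_1 = 128
cy_1 = 224
r_1 = 24
cx_2 = 248
cy_2 = 112
r_2 = 32
cx_3 = 208
cy_3 = 208
r_3 = 64
cx_4 = 184
cy_4 = 96
r_4 = 56
x1_5 = 64
y1_5 = 136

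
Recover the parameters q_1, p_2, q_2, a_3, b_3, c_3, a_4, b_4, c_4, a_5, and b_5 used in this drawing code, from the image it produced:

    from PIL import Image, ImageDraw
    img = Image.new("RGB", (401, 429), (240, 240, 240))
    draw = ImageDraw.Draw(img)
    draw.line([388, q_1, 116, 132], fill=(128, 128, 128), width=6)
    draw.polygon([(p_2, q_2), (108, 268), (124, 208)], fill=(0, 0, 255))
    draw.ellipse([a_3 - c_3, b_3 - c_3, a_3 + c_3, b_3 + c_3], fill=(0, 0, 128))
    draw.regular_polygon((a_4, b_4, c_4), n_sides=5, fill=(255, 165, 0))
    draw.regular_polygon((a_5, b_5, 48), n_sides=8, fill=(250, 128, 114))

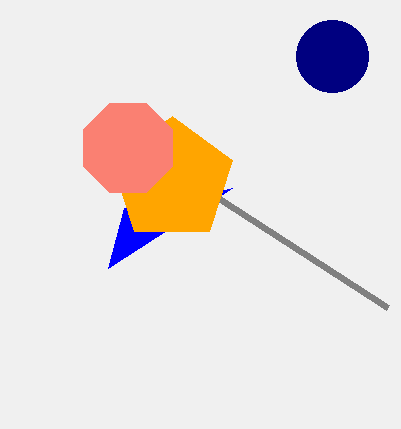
q_1 = 308, p_2 = 232, q_2 = 188, a_3 = 332, b_3 = 56, c_3 = 36, a_4 = 172, b_4 = 180, c_4 = 64, a_5 = 128, b_5 = 148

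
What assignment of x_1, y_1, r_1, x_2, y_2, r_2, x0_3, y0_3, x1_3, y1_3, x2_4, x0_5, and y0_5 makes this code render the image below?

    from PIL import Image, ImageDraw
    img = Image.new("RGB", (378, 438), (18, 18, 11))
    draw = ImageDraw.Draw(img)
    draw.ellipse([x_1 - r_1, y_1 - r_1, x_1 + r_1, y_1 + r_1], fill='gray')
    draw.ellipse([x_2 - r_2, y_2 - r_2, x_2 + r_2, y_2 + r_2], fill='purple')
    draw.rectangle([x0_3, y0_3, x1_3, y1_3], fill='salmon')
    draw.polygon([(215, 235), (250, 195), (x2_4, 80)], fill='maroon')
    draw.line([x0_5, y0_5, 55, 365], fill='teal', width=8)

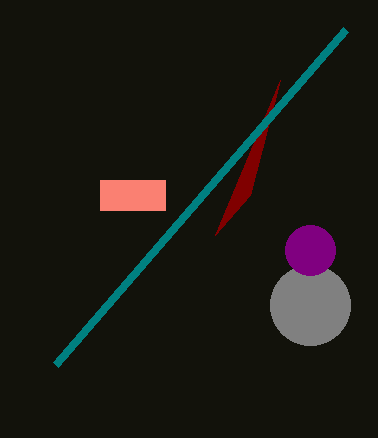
x_1 = 310; y_1 = 305; r_1 = 40; x_2 = 310; y_2 = 250; r_2 = 25; x0_3 = 100; y0_3 = 180; x1_3 = 165; y1_3 = 210; x2_4 = 280; x0_5 = 345; y0_5 = 30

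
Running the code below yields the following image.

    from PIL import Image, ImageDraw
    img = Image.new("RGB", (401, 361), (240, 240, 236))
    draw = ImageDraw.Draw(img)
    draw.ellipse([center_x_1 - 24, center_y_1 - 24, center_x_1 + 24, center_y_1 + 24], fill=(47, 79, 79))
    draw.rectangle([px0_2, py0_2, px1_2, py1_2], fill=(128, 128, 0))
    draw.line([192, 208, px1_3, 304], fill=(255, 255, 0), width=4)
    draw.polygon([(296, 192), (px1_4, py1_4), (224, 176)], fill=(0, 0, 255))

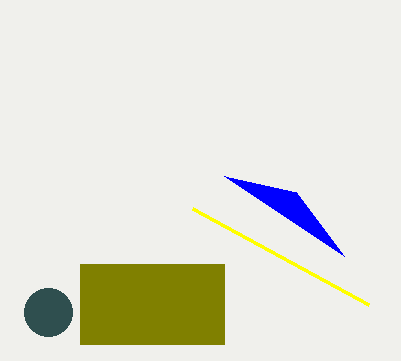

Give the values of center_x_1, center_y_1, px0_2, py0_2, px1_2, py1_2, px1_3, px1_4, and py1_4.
center_x_1 = 48
center_y_1 = 312
px0_2 = 80
py0_2 = 264
px1_2 = 224
py1_2 = 344
px1_3 = 368
px1_4 = 344
py1_4 = 256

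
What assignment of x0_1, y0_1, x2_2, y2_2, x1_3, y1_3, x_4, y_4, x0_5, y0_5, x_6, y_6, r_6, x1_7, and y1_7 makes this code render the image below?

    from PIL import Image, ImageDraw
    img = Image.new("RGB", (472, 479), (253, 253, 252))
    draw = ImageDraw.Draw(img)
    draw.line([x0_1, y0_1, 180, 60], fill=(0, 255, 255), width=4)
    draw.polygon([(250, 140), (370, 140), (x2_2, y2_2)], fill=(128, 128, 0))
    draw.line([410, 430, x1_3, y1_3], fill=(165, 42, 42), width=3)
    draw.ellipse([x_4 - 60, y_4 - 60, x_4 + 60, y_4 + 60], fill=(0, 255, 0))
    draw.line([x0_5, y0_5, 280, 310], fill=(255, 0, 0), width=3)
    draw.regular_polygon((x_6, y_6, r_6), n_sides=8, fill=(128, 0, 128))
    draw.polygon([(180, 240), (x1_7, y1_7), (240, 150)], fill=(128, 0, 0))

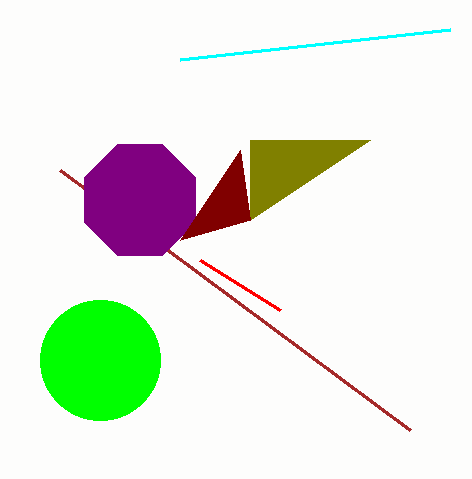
x0_1 = 450, y0_1 = 30, x2_2 = 250, y2_2 = 220, x1_3 = 60, y1_3 = 170, x_4 = 100, y_4 = 360, x0_5 = 200, y0_5 = 260, x_6 = 140, y_6 = 200, r_6 = 60, x1_7 = 250, y1_7 = 220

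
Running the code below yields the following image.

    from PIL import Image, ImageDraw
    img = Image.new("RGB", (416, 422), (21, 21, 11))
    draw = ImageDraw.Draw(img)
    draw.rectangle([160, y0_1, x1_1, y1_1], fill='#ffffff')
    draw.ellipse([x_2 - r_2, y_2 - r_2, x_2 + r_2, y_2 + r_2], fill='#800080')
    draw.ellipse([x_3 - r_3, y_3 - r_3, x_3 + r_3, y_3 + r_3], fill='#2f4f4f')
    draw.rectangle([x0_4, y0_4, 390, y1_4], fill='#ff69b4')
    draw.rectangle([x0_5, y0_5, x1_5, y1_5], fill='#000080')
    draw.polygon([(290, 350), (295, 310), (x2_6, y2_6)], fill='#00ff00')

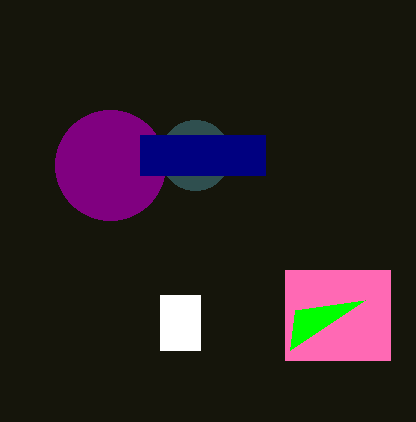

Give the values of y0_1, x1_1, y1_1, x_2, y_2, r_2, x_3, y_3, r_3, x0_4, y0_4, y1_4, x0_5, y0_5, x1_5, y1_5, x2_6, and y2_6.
y0_1 = 295; x1_1 = 200; y1_1 = 350; x_2 = 110; y_2 = 165; r_2 = 55; x_3 = 195; y_3 = 155; r_3 = 35; x0_4 = 285; y0_4 = 270; y1_4 = 360; x0_5 = 140; y0_5 = 135; x1_5 = 265; y1_5 = 175; x2_6 = 365; y2_6 = 300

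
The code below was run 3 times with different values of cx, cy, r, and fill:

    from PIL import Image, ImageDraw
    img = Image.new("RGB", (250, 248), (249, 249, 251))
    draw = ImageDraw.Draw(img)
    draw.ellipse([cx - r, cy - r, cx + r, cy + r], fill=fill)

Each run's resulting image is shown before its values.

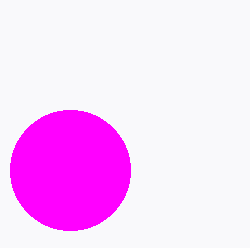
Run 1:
cx = 70
cy = 170
r = 60
fill = 'magenta'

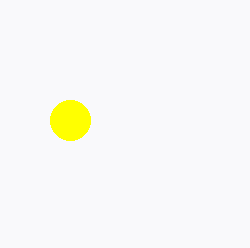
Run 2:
cx = 70; cy = 120; r = 20; fill = 'yellow'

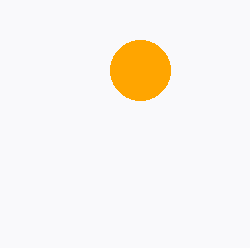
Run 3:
cx = 140; cy = 70; r = 30; fill = 'orange'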